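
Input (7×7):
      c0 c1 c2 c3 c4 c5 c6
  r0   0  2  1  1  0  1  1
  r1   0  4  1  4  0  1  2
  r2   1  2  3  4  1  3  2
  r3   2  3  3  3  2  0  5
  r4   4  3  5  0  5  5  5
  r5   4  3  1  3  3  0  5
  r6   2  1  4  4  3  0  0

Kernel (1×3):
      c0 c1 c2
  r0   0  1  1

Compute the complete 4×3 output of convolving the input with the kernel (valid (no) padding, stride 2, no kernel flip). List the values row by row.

Output[0,0]: The receptive field on the input at this output position is [0 2 1]. Elementwise product with the kernel and sum: 2·1 + 1·1.

3 1 2
5 5 5
8 5 10
5 7 0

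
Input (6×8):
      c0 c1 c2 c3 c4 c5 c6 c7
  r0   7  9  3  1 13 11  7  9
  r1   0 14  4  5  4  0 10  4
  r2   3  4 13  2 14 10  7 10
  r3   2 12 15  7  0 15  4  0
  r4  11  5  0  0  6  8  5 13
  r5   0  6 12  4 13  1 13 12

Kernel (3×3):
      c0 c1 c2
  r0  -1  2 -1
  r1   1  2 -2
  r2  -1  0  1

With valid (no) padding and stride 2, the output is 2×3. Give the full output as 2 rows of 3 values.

Output[0,0]: The receptive field on the input at this output position is [7 9 3 / 0 14 4 / 3 4 13]. Elementwise product with the kernel and sum: 7·-1 + 9·2 + 3·-1 + 0·1 + 14·2 + 4·-2 + 3·-1 + 13·1.
Output[0,1]: The receptive field on the input at this output position is [3 1 13 / 4 5 4 / 13 2 14]. Elementwise product with the kernel and sum: 3·-1 + 1·2 + 13·-1 + 4·1 + 5·2 + 4·-2 + 13·-1 + 14·1.

38 -7 -21
-23 12 20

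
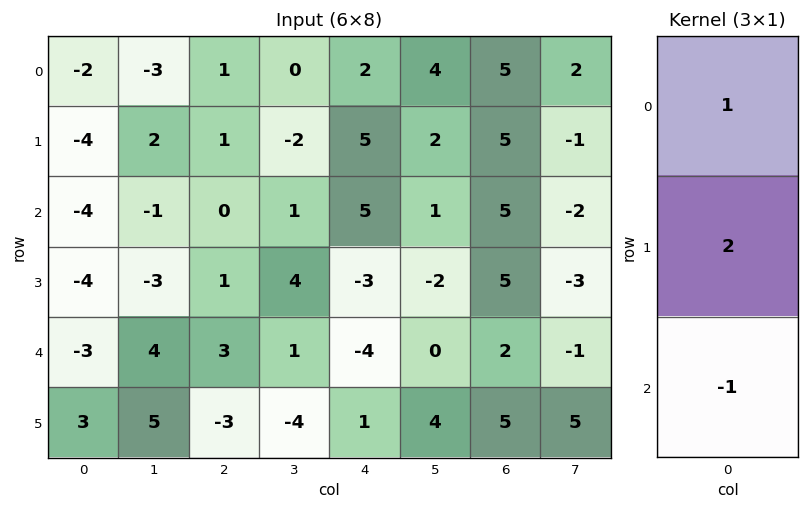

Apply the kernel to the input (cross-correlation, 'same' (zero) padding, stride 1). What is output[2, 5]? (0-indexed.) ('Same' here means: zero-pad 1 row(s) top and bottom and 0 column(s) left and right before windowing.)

The receptive field on the zero-padded input at this output position is [2 / 1 / -2]. Elementwise product with the kernel and sum: 2·1 + 1·2 + -2·-1.

6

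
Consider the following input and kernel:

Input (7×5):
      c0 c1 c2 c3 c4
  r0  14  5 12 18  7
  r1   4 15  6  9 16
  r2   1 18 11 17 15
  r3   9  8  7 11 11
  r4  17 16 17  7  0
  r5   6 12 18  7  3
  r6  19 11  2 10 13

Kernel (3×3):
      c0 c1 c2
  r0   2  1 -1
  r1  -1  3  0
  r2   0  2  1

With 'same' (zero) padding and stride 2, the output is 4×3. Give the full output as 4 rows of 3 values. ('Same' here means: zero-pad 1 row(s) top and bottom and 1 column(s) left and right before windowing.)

Output[0,0]: The receptive field on the zero-padded input at this output position is [0 0 0 / 0 14 5 / 0 4 15]. Elementwise product with the kernel and sum: 0·2 + 0·1 + 0·-1 + 0·-1 + 14·3 + 4·2 + 15·1.

65 52 35
18 67 84
76 90 32
51 30 46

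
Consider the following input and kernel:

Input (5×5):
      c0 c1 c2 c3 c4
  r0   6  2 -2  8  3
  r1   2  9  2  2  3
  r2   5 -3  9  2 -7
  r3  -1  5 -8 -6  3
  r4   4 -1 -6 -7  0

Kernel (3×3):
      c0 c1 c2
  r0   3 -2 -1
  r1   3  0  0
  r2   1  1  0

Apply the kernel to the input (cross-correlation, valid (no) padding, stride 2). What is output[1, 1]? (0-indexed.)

The receptive field on the input at this output position is [9 2 -7 / -8 -6 3 / -6 -7 0]. Elementwise product with the kernel and sum: 9·3 + 2·-2 + -7·-1 + -8·3 + -6·1 + -7·1.

-7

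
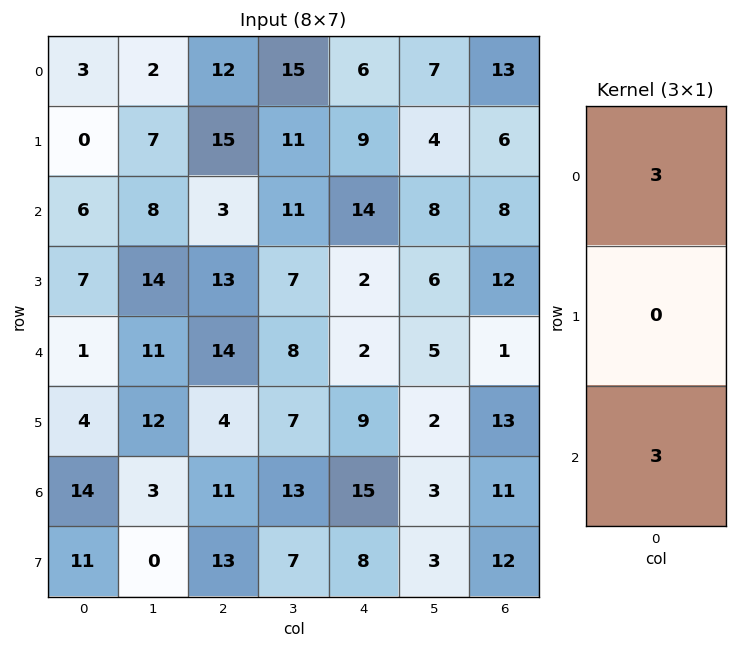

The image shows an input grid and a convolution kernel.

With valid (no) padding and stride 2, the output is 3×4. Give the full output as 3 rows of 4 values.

Output[0,0]: The receptive field on the input at this output position is [3 / 0 / 6]. Elementwise product with the kernel and sum: 3·3 + 6·3.
Output[0,1]: The receptive field on the input at this output position is [12 / 15 / 3]. Elementwise product with the kernel and sum: 12·3 + 3·3.

27 45 60 63
21 51 48 27
45 75 51 36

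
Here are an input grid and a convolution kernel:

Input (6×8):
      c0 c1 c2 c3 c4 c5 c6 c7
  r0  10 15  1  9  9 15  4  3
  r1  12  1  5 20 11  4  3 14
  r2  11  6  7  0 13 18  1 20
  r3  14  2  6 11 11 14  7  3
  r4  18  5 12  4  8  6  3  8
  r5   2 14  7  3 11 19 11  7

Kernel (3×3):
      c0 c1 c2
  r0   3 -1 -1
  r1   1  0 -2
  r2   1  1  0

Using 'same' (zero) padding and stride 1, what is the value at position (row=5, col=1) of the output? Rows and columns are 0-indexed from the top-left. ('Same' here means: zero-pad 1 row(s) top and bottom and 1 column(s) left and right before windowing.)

25

The receptive field on the zero-padded input at this output position is [18 5 12 / 2 14 7 / 0 0 0]. Elementwise product with the kernel and sum: 18·3 + 5·-1 + 12·-1 + 2·1 + 7·-2 + 0·1 + 0·1.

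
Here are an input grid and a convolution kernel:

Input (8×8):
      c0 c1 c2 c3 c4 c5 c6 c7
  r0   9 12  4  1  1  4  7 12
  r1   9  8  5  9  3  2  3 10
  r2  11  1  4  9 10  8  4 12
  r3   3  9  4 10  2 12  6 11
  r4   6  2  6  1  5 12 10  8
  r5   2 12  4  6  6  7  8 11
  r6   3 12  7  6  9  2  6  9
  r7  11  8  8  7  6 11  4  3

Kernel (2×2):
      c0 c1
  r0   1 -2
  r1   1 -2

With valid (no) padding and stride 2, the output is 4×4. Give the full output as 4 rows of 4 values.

-22 -11 -8 -34
-6 -30 -28 -36
-20 -4 -27 -20
-26 -11 -11 -14

Output[0,0]: The receptive field on the input at this output position is [9 12 / 9 8]. Elementwise product with the kernel and sum: 9·1 + 12·-2 + 9·1 + 8·-2.
Output[0,1]: The receptive field on the input at this output position is [4 1 / 5 9]. Elementwise product with the kernel and sum: 4·1 + 1·-2 + 5·1 + 9·-2.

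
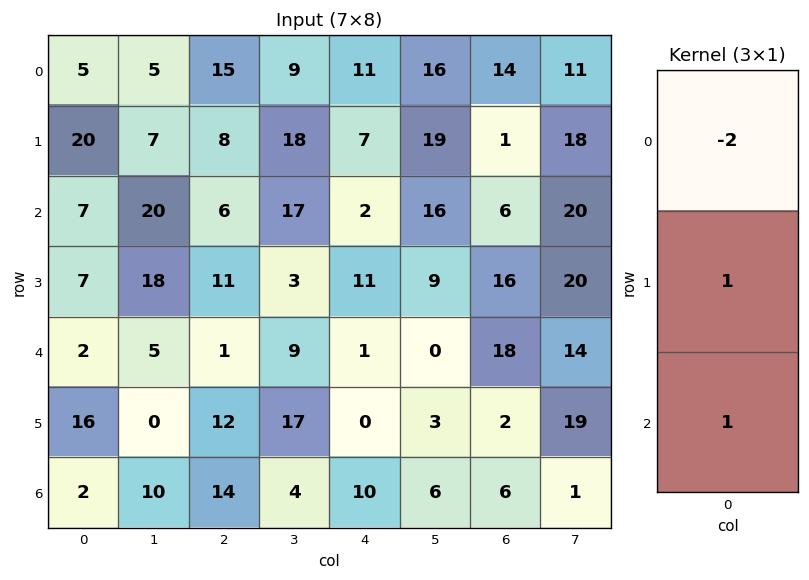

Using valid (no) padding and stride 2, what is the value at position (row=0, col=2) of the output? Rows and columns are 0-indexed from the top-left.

The receptive field on the input at this output position is [11 / 7 / 2]. Elementwise product with the kernel and sum: 11·-2 + 7·1 + 2·1.

-13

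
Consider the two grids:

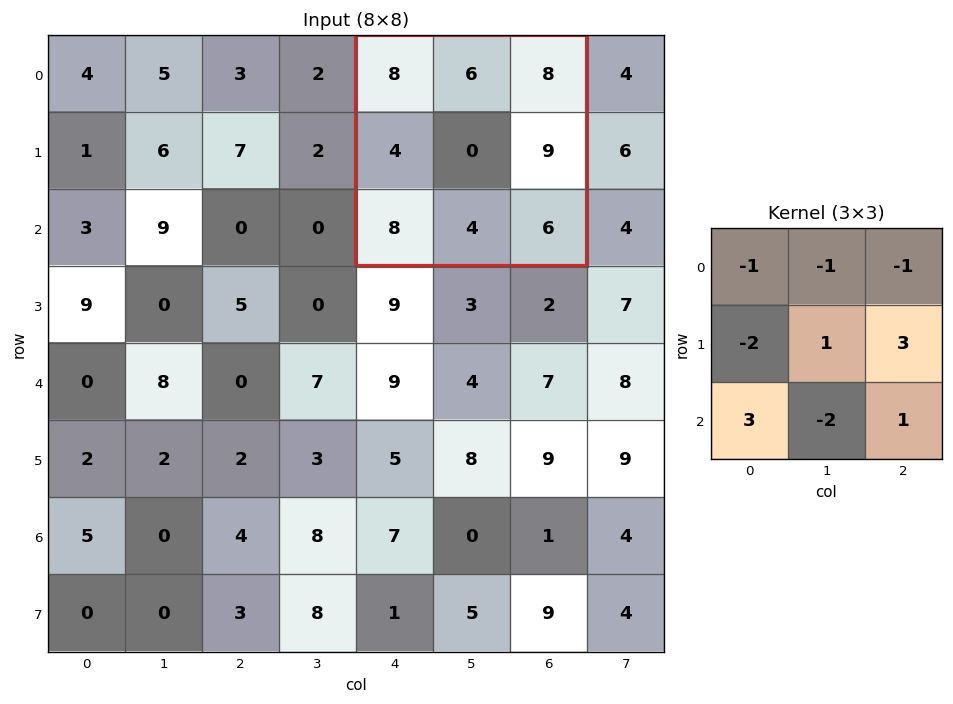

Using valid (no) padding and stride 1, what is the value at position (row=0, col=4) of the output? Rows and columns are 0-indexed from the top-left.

19

The receptive field on the input at this output position is [8 6 8 / 4 0 9 / 8 4 6]. Elementwise product with the kernel and sum: 8·-1 + 6·-1 + 8·-1 + 4·-2 + 0·1 + 9·3 + 8·3 + 4·-2 + 6·1.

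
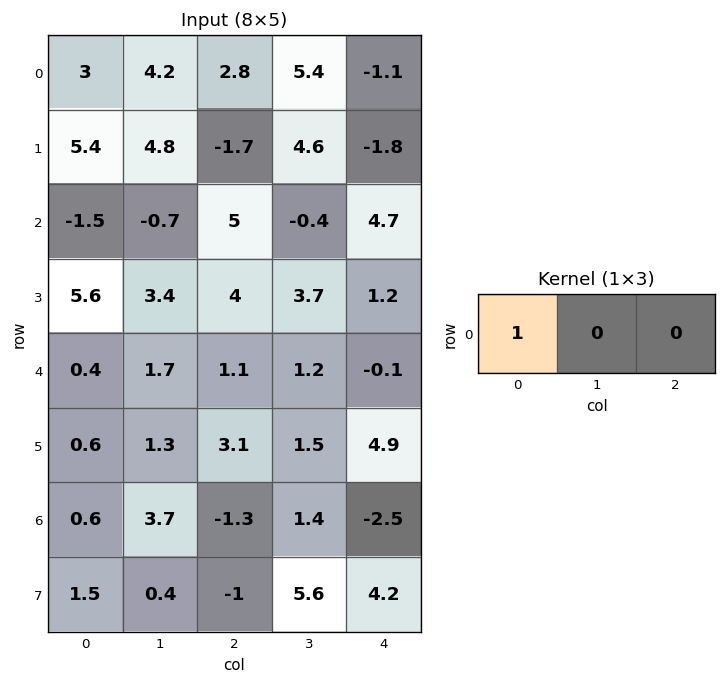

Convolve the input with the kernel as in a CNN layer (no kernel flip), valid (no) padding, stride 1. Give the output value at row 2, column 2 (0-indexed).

5

The receptive field on the input at this output position is [5 -0.4 4.7]. Elementwise product with the kernel and sum: 5·1.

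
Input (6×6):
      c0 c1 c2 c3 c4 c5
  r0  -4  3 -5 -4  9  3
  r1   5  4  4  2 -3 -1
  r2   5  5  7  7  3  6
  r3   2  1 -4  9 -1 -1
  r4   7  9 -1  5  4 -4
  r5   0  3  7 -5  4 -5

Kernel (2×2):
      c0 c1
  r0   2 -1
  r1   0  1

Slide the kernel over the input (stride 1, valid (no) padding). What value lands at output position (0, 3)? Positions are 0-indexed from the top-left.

The receptive field on the input at this output position is [-4 9 / 2 -3]. Elementwise product with the kernel and sum: -4·2 + 9·-1 + -3·1.

-20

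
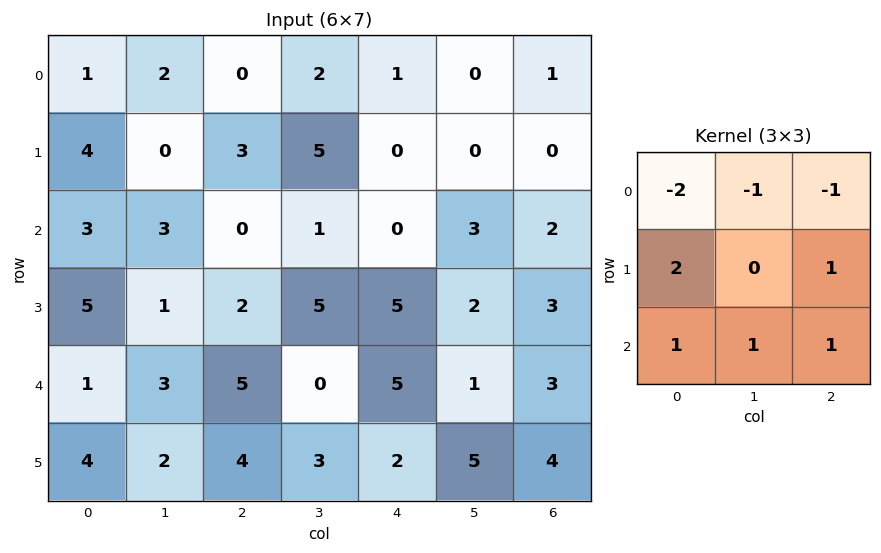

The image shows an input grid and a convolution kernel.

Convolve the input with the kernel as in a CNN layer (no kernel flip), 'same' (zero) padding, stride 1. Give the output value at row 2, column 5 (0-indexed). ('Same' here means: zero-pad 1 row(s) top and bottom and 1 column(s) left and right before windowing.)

12

The receptive field on the zero-padded input at this output position is [0 0 0 / 0 3 2 / 5 2 3]. Elementwise product with the kernel and sum: 0·-2 + 0·-1 + 0·-1 + 0·2 + 2·1 + 5·1 + 2·1 + 3·1.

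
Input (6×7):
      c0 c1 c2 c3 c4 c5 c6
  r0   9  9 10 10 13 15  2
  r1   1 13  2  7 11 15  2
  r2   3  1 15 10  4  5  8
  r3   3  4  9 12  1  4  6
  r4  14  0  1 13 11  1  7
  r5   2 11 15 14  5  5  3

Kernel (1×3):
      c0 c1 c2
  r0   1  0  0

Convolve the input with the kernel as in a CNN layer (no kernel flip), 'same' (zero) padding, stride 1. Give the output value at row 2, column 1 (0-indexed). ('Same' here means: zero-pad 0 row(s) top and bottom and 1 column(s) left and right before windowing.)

The receptive field on the zero-padded input at this output position is [3 1 15]. Elementwise product with the kernel and sum: 3·1.

3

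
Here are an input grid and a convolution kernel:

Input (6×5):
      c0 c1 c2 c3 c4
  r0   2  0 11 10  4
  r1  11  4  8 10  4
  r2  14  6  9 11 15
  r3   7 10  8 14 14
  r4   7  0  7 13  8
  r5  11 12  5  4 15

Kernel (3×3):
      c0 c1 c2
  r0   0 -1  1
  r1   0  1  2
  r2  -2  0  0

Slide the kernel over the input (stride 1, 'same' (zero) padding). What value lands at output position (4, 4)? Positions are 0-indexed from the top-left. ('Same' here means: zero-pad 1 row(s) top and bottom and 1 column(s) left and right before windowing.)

The receptive field on the zero-padded input at this output position is [14 14 0 / 13 8 0 / 4 15 0]. Elementwise product with the kernel and sum: 14·-1 + 0·1 + 8·1 + 0·2 + 4·-2.

-14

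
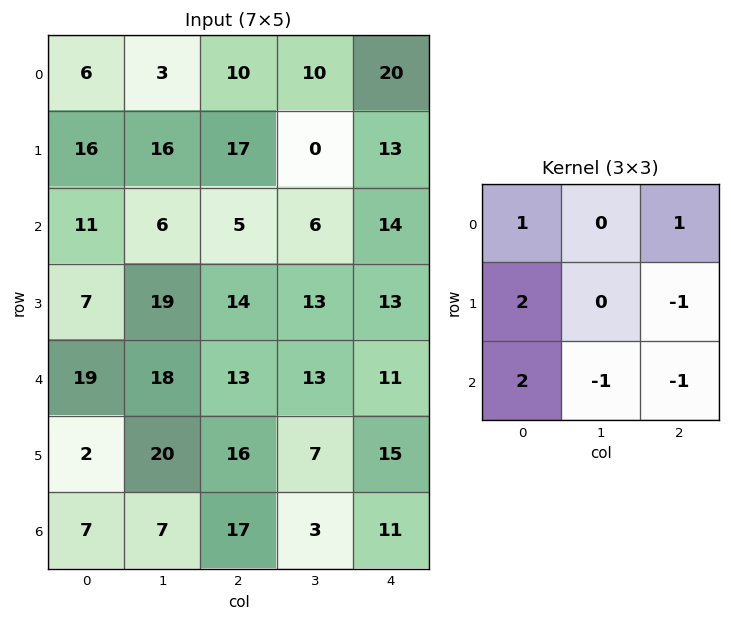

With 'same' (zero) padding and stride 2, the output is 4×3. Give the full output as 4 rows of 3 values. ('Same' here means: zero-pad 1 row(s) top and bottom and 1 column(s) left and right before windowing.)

Output[0,0]: The receptive field on the zero-padded input at this output position is [0 0 0 / 0 6 3 / 0 16 16]. Elementwise product with the kernel and sum: 0·1 + 0·1 + 0·2 + 3·-1 + 0·2 + 16·-1 + 16·-1.
Output[0,1]: The receptive field on the zero-padded input at this output position is [0 0 0 / 3 10 10 / 16 17 0]. Elementwise product with the kernel and sum: 0·1 + 0·1 + 3·2 + 10·-1 + 16·2 + 17·-1 + 0·-1.

-35 11 7
-16 33 25
-21 72 38
13 38 13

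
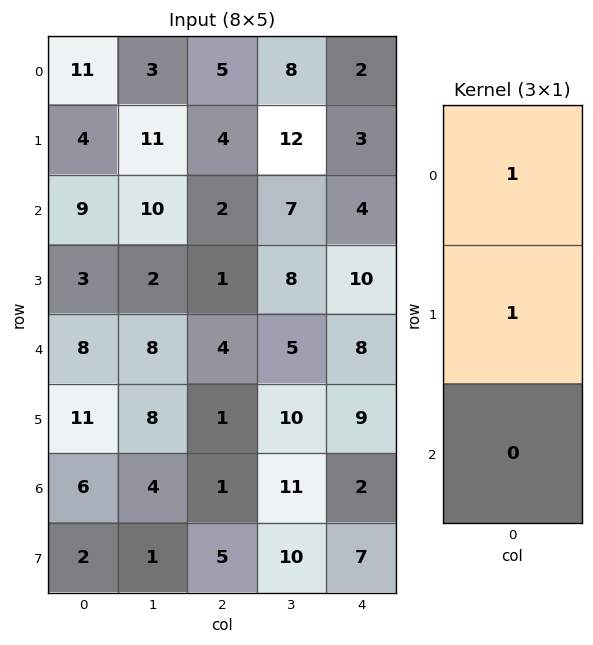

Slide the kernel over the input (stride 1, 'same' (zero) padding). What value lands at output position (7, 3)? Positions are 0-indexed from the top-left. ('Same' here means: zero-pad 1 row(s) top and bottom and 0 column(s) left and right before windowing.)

21

The receptive field on the zero-padded input at this output position is [11 / 10 / 0]. Elementwise product with the kernel and sum: 11·1 + 10·1.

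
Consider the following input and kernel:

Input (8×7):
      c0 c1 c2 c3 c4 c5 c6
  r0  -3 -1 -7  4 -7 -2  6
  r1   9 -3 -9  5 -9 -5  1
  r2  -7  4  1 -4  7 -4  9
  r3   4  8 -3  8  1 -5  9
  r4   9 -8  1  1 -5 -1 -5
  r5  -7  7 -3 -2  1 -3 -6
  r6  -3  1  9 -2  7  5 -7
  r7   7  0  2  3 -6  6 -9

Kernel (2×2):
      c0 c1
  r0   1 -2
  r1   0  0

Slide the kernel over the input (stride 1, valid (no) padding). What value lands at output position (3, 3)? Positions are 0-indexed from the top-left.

The receptive field on the input at this output position is [8 1 / 1 -5]. Elementwise product with the kernel and sum: 8·1 + 1·-2.

6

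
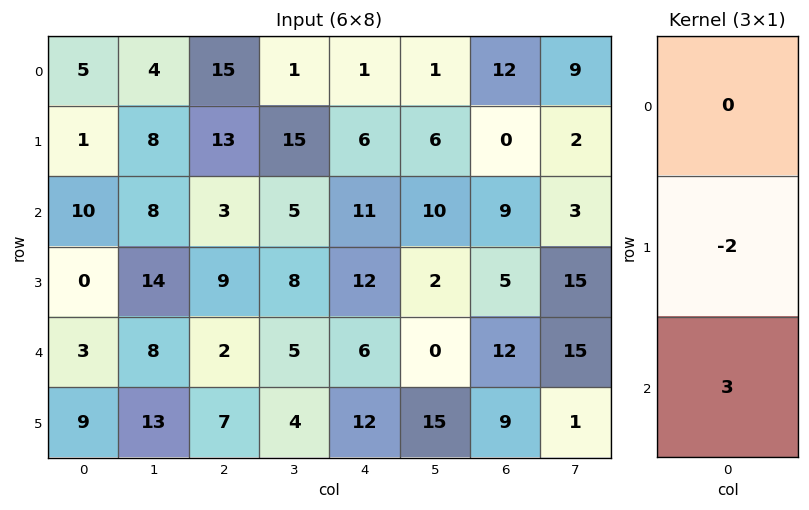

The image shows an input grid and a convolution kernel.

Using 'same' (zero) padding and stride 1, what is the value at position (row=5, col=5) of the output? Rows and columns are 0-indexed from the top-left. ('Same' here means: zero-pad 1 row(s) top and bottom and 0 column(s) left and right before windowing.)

The receptive field on the zero-padded input at this output position is [0 / 15 / 0]. Elementwise product with the kernel and sum: 15·-2 + 0·3.

-30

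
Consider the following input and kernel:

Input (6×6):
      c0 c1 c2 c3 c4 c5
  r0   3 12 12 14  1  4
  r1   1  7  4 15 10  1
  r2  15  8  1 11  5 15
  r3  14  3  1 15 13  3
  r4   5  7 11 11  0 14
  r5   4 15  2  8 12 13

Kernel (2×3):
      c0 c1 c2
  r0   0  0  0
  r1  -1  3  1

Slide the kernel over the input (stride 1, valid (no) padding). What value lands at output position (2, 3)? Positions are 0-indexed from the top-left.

The receptive field on the input at this output position is [11 5 15 / 15 13 3]. Elementwise product with the kernel and sum: 15·-1 + 13·3 + 3·1.

27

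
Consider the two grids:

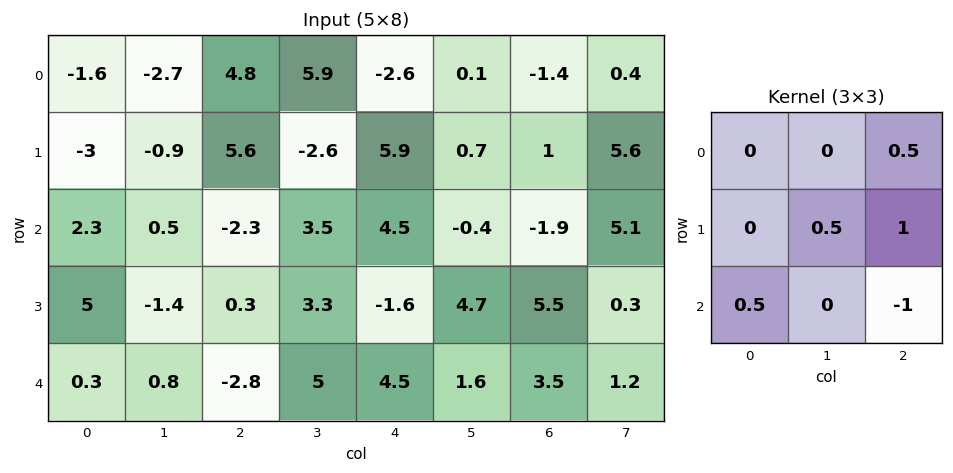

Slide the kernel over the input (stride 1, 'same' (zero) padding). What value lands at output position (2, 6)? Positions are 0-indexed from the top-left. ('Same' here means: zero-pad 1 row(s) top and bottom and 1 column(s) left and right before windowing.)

The receptive field on the zero-padded input at this output position is [0.7 1 5.6 / -0.4 -1.9 5.1 / 4.7 5.5 0.3]. Elementwise product with the kernel and sum: 5.6·0.5 + -1.9·0.5 + 5.1·1 + 4.7·0.5 + 0.3·-1.

9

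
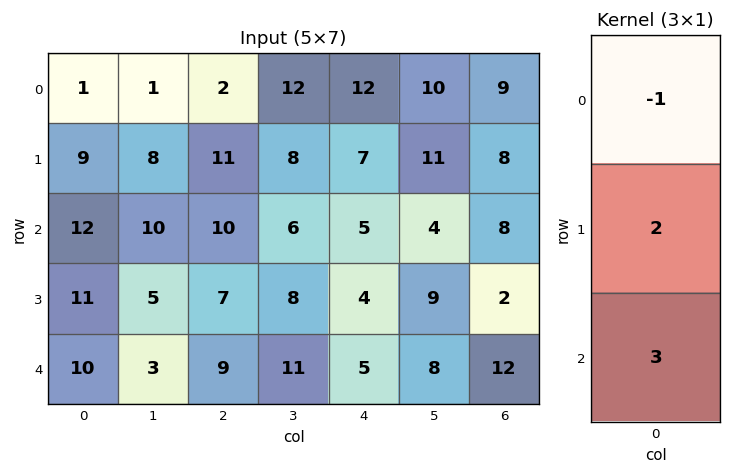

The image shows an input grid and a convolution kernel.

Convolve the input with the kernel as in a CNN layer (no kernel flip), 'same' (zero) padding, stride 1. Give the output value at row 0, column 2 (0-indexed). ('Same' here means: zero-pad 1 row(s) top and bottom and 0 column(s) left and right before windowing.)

37

The receptive field on the zero-padded input at this output position is [0 / 2 / 11]. Elementwise product with the kernel and sum: 0·-1 + 2·2 + 11·3.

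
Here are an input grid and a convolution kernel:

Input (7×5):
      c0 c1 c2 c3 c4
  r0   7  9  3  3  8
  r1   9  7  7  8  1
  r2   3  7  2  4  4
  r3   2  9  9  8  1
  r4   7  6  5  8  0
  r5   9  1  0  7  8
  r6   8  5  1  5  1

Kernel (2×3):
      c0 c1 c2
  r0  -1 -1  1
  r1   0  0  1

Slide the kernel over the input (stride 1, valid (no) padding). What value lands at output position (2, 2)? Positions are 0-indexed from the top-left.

-1

The receptive field on the input at this output position is [2 4 4 / 9 8 1]. Elementwise product with the kernel and sum: 2·-1 + 4·-1 + 4·1 + 1·1.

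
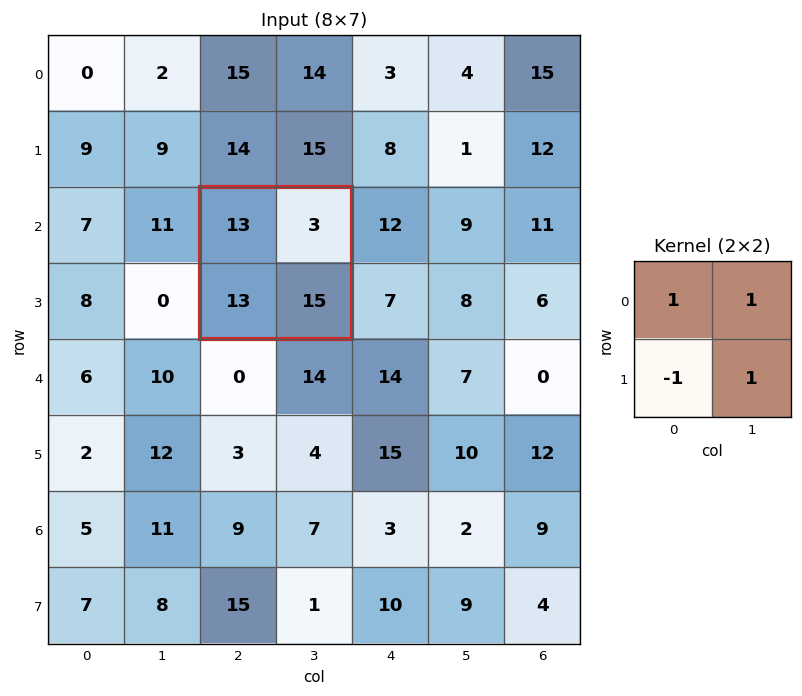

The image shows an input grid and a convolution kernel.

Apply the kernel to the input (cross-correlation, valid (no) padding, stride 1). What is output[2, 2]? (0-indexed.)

18

The receptive field on the input at this output position is [13 3 / 13 15]. Elementwise product with the kernel and sum: 13·1 + 3·1 + 13·-1 + 15·1.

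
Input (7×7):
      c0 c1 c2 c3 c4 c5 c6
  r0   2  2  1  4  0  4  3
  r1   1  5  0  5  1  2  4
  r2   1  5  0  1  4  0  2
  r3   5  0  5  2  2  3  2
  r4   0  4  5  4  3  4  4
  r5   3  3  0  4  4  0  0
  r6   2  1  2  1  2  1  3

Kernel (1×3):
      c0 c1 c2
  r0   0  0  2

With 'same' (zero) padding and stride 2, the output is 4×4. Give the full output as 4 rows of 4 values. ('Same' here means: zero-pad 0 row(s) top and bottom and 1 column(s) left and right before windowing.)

Output[0,0]: The receptive field on the zero-padded input at this output position is [0 2 2]. Elementwise product with the kernel and sum: 2·2.

4 8 8 0
10 2 0 0
8 8 8 0
2 2 2 0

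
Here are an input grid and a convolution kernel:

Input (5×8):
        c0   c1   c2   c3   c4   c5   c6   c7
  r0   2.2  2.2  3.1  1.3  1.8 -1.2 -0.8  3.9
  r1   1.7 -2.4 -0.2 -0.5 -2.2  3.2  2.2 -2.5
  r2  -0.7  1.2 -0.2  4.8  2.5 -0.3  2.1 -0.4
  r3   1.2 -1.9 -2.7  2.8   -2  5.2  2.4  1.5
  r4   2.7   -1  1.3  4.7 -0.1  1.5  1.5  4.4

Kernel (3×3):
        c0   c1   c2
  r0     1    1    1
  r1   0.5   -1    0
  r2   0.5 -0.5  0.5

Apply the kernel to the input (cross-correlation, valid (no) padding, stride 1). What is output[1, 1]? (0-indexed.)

The receptive field on the input at this output position is [-2.4 -0.2 -0.5 / 1.2 -0.2 4.8 / -1.9 -2.7 2.8]. Elementwise product with the kernel and sum: -2.4·1 + -0.2·1 + -0.5·1 + 1.2·0.5 + -0.2·-1 + -1.9·0.5 + -2.7·-0.5 + 2.8·0.5.

-0.5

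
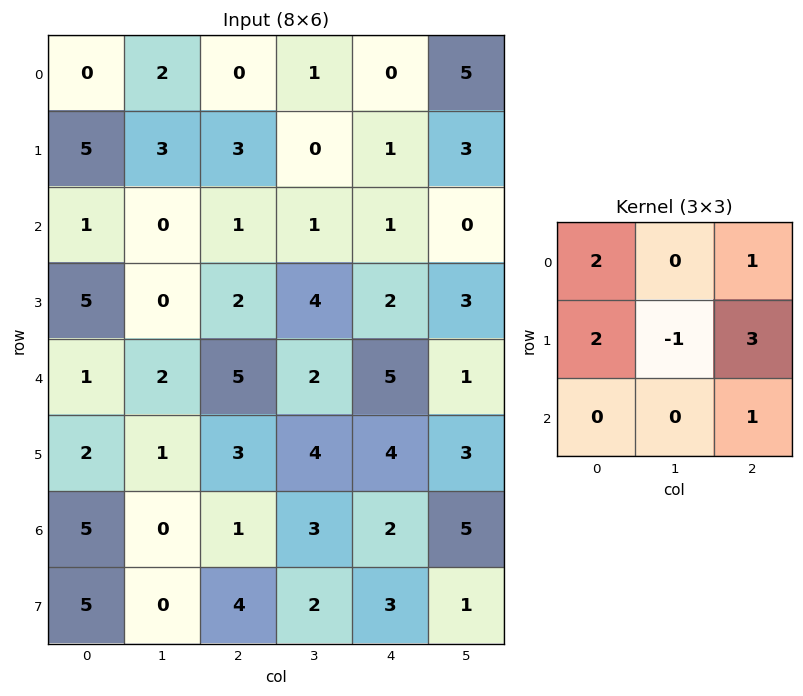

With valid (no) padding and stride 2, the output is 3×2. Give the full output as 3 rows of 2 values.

17 10
24 14
20 31

Output[0,0]: The receptive field on the input at this output position is [0 2 0 / 5 3 3 / 1 0 1]. Elementwise product with the kernel and sum: 0·2 + 0·1 + 5·2 + 3·-1 + 3·3 + 1·1.
Output[0,1]: The receptive field on the input at this output position is [0 1 0 / 3 0 1 / 1 1 1]. Elementwise product with the kernel and sum: 0·2 + 0·1 + 3·2 + 0·-1 + 1·3 + 1·1.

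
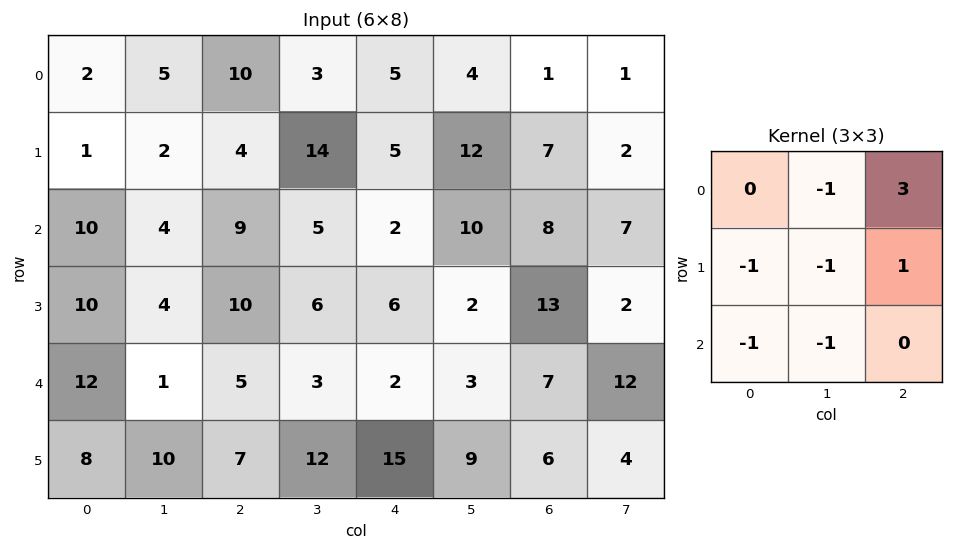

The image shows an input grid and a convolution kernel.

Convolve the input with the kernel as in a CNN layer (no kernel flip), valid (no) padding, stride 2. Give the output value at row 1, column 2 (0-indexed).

14

The receptive field on the input at this output position is [2 10 8 / 6 2 13 / 2 3 7]. Elementwise product with the kernel and sum: 10·-1 + 8·3 + 6·-1 + 2·-1 + 13·1 + 2·-1 + 3·-1.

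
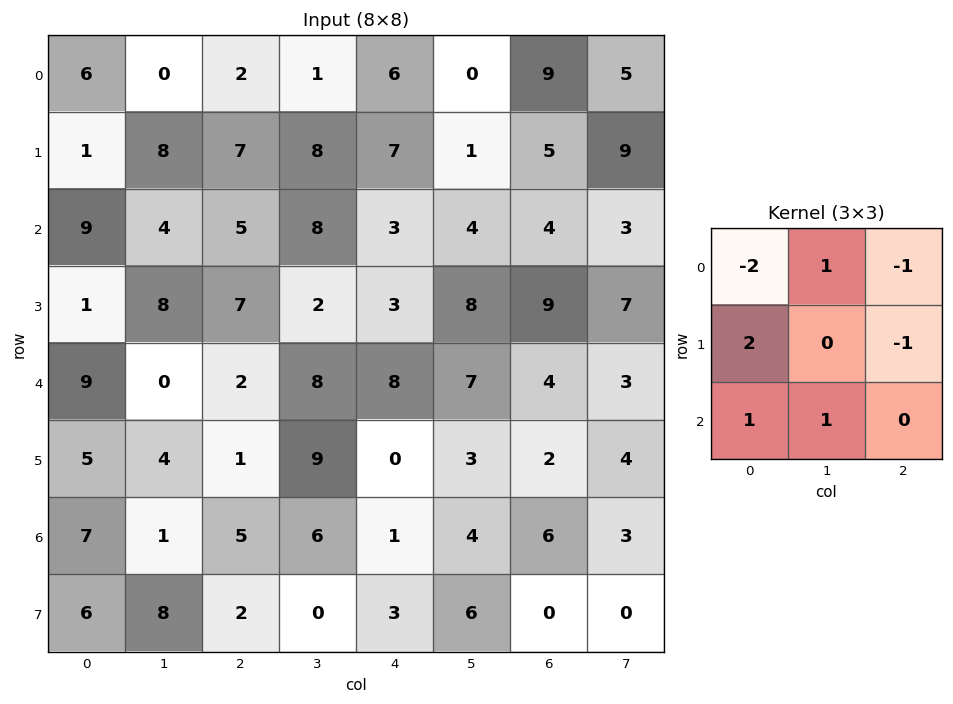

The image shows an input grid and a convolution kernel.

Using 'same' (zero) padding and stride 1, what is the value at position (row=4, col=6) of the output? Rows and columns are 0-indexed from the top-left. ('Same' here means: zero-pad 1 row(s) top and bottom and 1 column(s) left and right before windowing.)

The receptive field on the zero-padded input at this output position is [8 9 7 / 7 4 3 / 3 2 4]. Elementwise product with the kernel and sum: 8·-2 + 9·1 + 7·-1 + 7·2 + 3·-1 + 3·1 + 2·1.

2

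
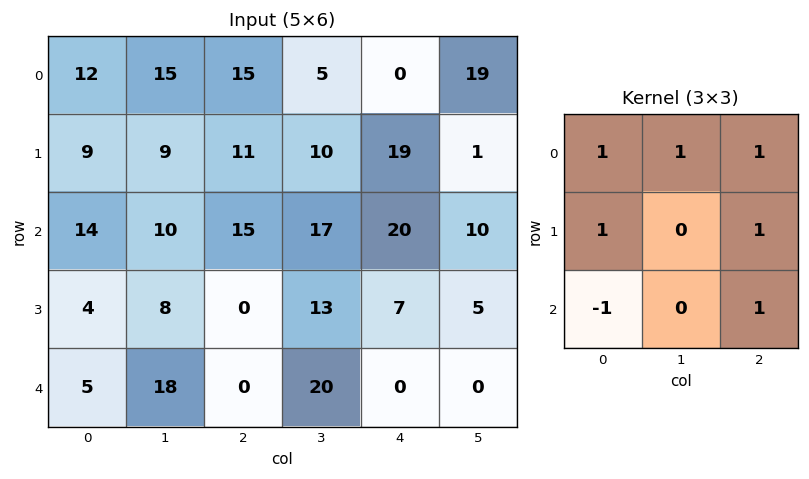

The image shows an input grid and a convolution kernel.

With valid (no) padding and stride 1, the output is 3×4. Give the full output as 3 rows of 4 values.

Output[0,0]: The receptive field on the input at this output position is [12 15 15 / 9 9 11 / 14 10 15]. Elementwise product with the kernel and sum: 12·1 + 15·1 + 15·1 + 9·1 + 11·1 + 14·-1 + 15·1.

63 61 55 28
54 62 82 49
38 65 59 45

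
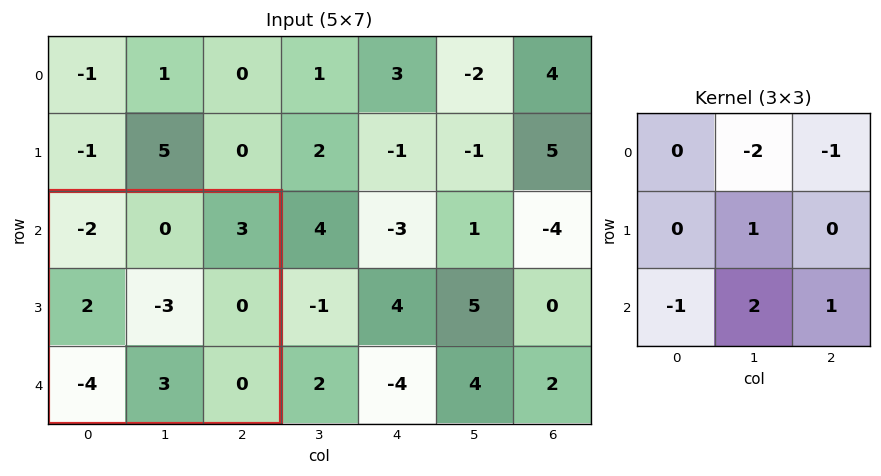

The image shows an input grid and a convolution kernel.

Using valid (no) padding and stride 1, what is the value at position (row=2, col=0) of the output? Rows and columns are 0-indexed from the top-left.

The receptive field on the input at this output position is [-2 0 3 / 2 -3 0 / -4 3 0]. Elementwise product with the kernel and sum: 0·-2 + 3·-1 + -3·1 + -4·-1 + 3·2 + 0·1.

4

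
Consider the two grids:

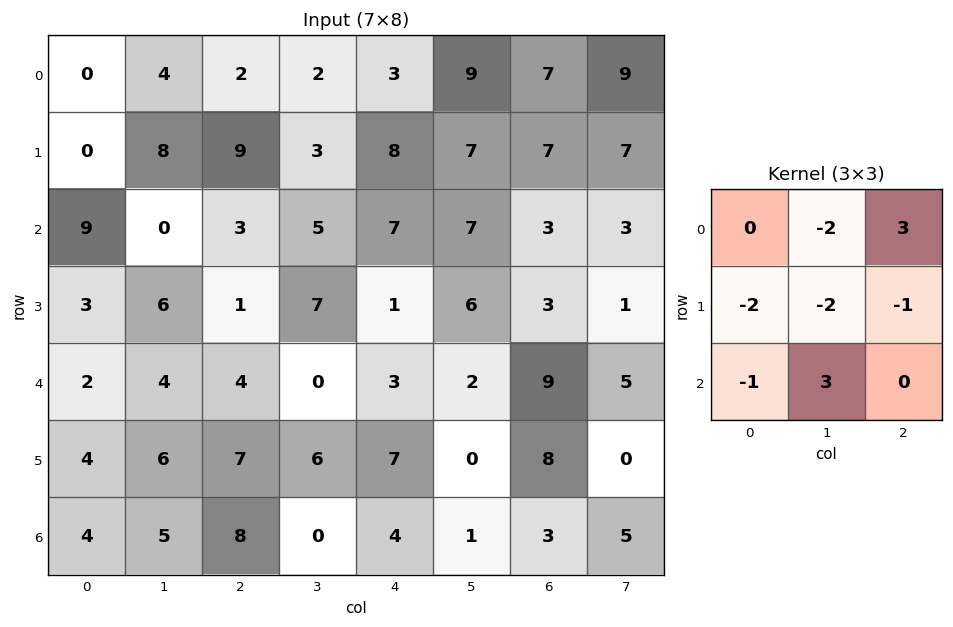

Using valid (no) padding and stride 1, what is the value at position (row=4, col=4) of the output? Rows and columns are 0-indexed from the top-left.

The receptive field on the input at this output position is [3 2 9 / 7 0 8 / 4 1 3]. Elementwise product with the kernel and sum: 2·-2 + 9·3 + 7·-2 + 0·-2 + 8·-1 + 4·-1 + 1·3.

0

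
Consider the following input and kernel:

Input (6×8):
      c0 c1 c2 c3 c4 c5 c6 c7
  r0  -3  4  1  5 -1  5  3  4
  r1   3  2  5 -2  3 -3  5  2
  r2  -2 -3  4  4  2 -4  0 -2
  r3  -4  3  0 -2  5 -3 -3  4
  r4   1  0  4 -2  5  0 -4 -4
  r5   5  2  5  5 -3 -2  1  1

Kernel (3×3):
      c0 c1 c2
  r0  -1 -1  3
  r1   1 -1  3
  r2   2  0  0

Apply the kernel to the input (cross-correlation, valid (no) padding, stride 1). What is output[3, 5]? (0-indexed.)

6

The receptive field on the input at this output position is [-3 -3 4 / 0 -4 -4 / -2 1 1]. Elementwise product with the kernel and sum: -3·-1 + -3·-1 + 4·3 + 0·1 + -4·-1 + -4·3 + -2·2.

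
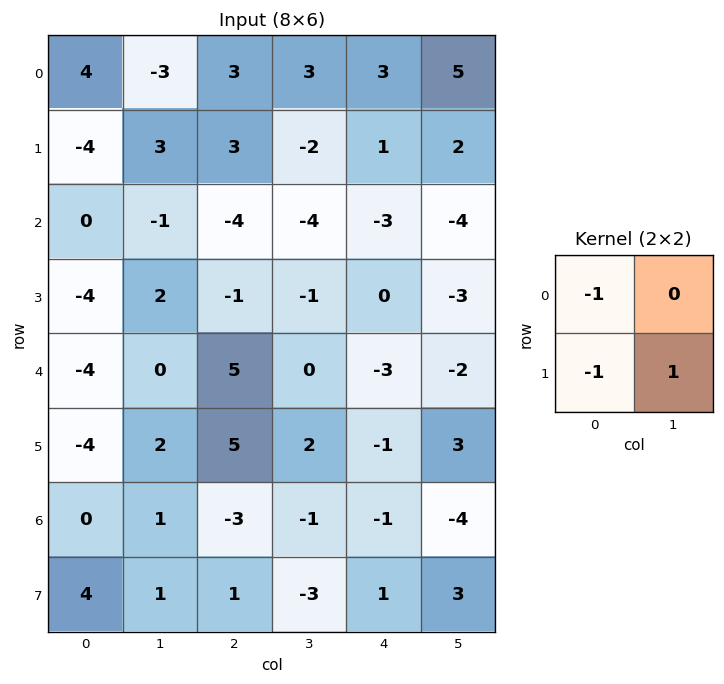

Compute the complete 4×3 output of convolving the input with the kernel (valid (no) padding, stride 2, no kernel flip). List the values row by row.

3 -8 -2
6 4 0
10 -8 7
-3 -1 3

Output[0,0]: The receptive field on the input at this output position is [4 -3 / -4 3]. Elementwise product with the kernel and sum: 4·-1 + -4·-1 + 3·1.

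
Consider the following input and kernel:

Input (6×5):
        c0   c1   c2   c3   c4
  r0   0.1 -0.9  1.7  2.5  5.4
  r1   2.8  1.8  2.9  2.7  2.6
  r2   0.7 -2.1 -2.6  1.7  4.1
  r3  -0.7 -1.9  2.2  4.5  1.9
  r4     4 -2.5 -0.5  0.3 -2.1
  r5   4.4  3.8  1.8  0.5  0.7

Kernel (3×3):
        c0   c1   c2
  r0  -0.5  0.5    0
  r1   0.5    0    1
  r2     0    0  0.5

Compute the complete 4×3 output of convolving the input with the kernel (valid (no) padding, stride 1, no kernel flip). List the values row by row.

Output[0,0]: The receptive field on the input at this output position is [0.1 -0.9 1.7 / 2.8 1.8 2.9 / 0.7 -2.1 -2.6]. Elementwise product with the kernel and sum: 0.1·-0.5 + -0.9·0.5 + 2.8·0.5 + 2.9·1 + -2.6·0.5.

2.5 5.75 6.5
-1.65 3.45 3.65
0.2 3.45 4.1
1.8 1.35 -0.85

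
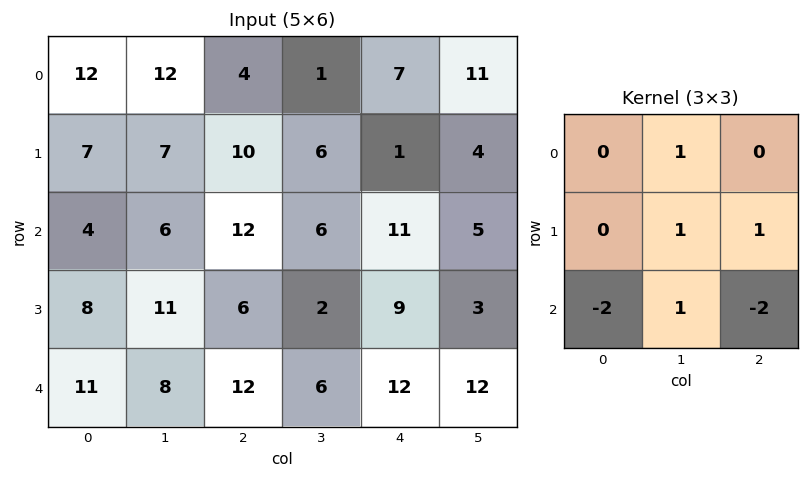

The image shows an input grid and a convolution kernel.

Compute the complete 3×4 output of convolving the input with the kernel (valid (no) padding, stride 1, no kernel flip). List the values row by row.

Output[0,0]: The receptive field on the input at this output position is [12 12 4 / 7 7 10 / 4 6 12]. Elementwise product with the kernel and sum: 12·1 + 7·1 + 10·1 + 4·-2 + 6·1 + 12·-2.

3 8 -32 1
8 8 -5 16
-15 4 -25 -1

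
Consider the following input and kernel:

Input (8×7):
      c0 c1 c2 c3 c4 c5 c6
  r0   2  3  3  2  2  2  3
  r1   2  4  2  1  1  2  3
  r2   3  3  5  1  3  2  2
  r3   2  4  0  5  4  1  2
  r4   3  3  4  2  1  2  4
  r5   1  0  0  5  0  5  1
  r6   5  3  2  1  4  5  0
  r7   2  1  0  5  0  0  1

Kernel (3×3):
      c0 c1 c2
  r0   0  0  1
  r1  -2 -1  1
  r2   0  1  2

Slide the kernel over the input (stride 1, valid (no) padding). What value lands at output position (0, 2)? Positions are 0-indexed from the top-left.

The receptive field on the input at this output position is [3 2 2 / 2 1 1 / 5 1 3]. Elementwise product with the kernel and sum: 2·1 + 2·-2 + 1·-1 + 1·1 + 1·1 + 3·2.

5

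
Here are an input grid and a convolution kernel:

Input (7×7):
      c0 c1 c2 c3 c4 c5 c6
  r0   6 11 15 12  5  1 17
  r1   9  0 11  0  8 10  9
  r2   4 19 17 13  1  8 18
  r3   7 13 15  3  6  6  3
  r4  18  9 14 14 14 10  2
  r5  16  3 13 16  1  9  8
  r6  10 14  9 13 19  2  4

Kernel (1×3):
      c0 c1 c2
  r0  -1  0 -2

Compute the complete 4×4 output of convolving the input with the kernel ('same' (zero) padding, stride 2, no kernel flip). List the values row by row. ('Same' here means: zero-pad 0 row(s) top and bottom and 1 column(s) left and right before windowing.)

-22 -35 -14 -1
-38 -45 -29 -8
-18 -37 -34 -10
-28 -40 -17 -2

Output[0,0]: The receptive field on the zero-padded input at this output position is [0 6 11]. Elementwise product with the kernel and sum: 0·-1 + 11·-2.
Output[0,1]: The receptive field on the zero-padded input at this output position is [11 15 12]. Elementwise product with the kernel and sum: 11·-1 + 12·-2.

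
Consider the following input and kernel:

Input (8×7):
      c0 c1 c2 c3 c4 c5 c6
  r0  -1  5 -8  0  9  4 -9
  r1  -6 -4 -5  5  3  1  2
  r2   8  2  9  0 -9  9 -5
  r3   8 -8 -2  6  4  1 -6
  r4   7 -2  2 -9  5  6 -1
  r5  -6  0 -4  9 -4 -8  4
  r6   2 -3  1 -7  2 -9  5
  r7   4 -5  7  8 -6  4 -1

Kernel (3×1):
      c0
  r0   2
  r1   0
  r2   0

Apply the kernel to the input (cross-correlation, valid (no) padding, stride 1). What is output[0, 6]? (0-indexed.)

The receptive field on the input at this output position is [-9 / 2 / -5]. Elementwise product with the kernel and sum: -9·2.

-18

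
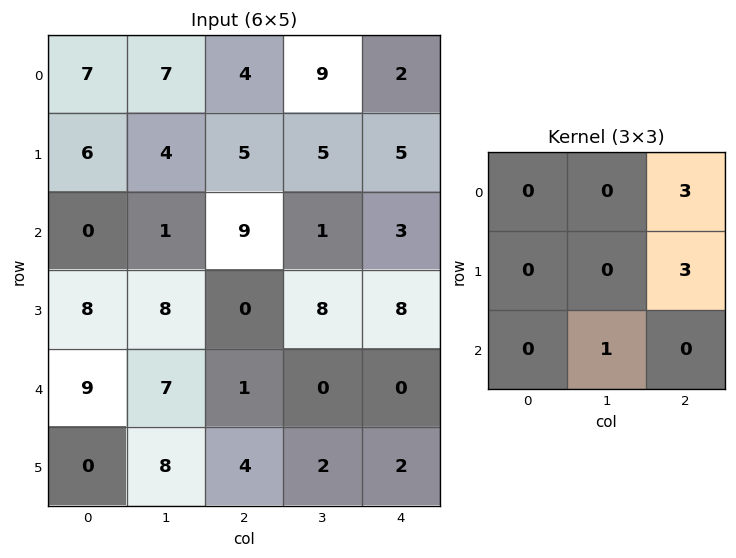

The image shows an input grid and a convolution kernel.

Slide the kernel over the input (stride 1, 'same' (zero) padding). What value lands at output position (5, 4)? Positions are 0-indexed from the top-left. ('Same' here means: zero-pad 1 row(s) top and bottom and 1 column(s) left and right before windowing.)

The receptive field on the zero-padded input at this output position is [0 0 0 / 2 2 0 / 0 0 0]. Elementwise product with the kernel and sum: 0·3 + 0·3 + 0·1.

0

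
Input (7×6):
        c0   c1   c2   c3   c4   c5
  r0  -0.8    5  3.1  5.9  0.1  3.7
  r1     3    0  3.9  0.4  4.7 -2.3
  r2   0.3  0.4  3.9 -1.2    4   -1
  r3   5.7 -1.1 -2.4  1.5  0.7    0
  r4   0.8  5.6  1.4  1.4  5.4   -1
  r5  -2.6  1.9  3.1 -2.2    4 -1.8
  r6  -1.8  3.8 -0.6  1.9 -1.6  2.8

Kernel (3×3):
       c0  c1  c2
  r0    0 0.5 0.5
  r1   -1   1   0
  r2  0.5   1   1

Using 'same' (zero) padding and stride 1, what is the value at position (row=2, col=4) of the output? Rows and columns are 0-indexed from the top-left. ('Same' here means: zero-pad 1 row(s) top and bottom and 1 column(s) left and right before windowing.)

7.85

The receptive field on the zero-padded input at this output position is [0.4 4.7 -2.3 / -1.2 4 -1 / 1.5 0.7 0]. Elementwise product with the kernel and sum: 4.7·0.5 + -2.3·0.5 + -1.2·-1 + 4·1 + 1.5·0.5 + 0.7·1 + 0·1.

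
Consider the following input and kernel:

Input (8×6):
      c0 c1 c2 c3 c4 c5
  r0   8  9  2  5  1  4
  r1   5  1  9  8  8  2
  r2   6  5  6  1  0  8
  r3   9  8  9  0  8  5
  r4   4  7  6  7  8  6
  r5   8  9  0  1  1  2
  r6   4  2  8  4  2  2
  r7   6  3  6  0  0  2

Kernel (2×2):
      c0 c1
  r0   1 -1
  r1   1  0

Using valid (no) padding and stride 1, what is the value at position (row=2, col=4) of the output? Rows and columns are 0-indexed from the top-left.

The receptive field on the input at this output position is [0 8 / 8 5]. Elementwise product with the kernel and sum: 0·1 + 8·-1 + 8·1.

0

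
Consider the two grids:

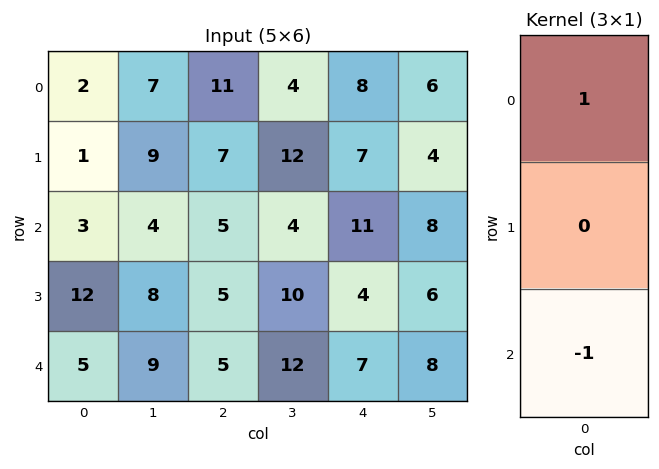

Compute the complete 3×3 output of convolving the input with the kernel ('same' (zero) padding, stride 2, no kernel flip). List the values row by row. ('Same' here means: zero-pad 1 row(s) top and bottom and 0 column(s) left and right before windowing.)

-1 -7 -7
-11 2 3
12 5 4

Output[0,0]: The receptive field on the zero-padded input at this output position is [0 / 2 / 1]. Elementwise product with the kernel and sum: 0·1 + 1·-1.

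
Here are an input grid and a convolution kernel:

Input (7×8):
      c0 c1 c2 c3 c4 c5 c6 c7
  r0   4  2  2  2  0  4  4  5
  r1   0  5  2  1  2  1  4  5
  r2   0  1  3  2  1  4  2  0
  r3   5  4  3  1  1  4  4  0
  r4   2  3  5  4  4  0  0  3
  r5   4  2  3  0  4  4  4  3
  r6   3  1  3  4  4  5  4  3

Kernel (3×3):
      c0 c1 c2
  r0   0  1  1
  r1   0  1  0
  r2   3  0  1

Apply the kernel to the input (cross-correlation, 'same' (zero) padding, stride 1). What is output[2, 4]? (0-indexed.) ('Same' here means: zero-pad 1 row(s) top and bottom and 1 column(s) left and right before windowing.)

11

The receptive field on the zero-padded input at this output position is [1 2 1 / 2 1 4 / 1 1 4]. Elementwise product with the kernel and sum: 2·1 + 1·1 + 1·1 + 1·3 + 4·1.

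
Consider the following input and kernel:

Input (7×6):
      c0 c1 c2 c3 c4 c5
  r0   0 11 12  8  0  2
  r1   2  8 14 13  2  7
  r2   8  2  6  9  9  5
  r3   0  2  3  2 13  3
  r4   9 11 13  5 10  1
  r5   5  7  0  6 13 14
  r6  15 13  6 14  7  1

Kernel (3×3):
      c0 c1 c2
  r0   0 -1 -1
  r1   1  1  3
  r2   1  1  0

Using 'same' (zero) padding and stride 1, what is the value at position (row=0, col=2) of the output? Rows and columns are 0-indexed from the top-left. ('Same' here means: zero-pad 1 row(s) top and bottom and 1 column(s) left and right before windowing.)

The receptive field on the zero-padded input at this output position is [0 0 0 / 11 12 8 / 8 14 13]. Elementwise product with the kernel and sum: 0·-1 + 0·-1 + 11·1 + 12·1 + 8·3 + 8·1 + 14·1.

69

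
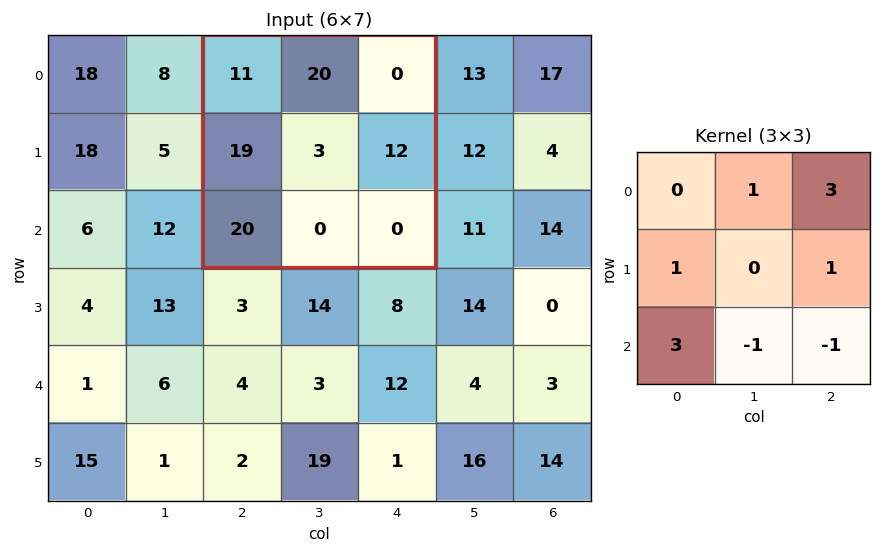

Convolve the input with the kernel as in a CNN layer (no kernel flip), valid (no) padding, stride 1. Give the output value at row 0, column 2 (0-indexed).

The receptive field on the input at this output position is [11 20 0 / 19 3 12 / 20 0 0]. Elementwise product with the kernel and sum: 20·1 + 0·3 + 19·1 + 12·1 + 20·3 + 0·-1 + 0·-1.

111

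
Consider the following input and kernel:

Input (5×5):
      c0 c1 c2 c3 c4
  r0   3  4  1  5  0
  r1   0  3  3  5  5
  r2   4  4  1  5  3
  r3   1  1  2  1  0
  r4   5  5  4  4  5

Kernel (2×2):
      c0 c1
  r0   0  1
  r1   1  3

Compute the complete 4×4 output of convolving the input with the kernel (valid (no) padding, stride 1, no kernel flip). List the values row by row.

13 13 23 20
19 10 21 19
8 8 10 4
21 19 17 19

Output[0,0]: The receptive field on the input at this output position is [3 4 / 0 3]. Elementwise product with the kernel and sum: 4·1 + 0·1 + 3·3.
Output[0,1]: The receptive field on the input at this output position is [4 1 / 3 3]. Elementwise product with the kernel and sum: 1·1 + 3·1 + 3·3.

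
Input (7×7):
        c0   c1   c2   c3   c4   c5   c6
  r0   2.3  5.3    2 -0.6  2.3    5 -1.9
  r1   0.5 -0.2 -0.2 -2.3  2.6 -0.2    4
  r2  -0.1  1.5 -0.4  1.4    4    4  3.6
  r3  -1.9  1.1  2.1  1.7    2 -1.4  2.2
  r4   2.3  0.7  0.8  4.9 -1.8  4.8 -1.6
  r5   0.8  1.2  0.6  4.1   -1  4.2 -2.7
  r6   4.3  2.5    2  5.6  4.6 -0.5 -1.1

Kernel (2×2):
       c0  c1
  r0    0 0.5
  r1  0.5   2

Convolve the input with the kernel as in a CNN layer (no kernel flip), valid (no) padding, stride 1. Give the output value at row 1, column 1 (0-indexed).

-0.15

The receptive field on the input at this output position is [-0.2 -0.2 / 1.5 -0.4]. Elementwise product with the kernel and sum: -0.2·0.5 + 1.5·0.5 + -0.4·2.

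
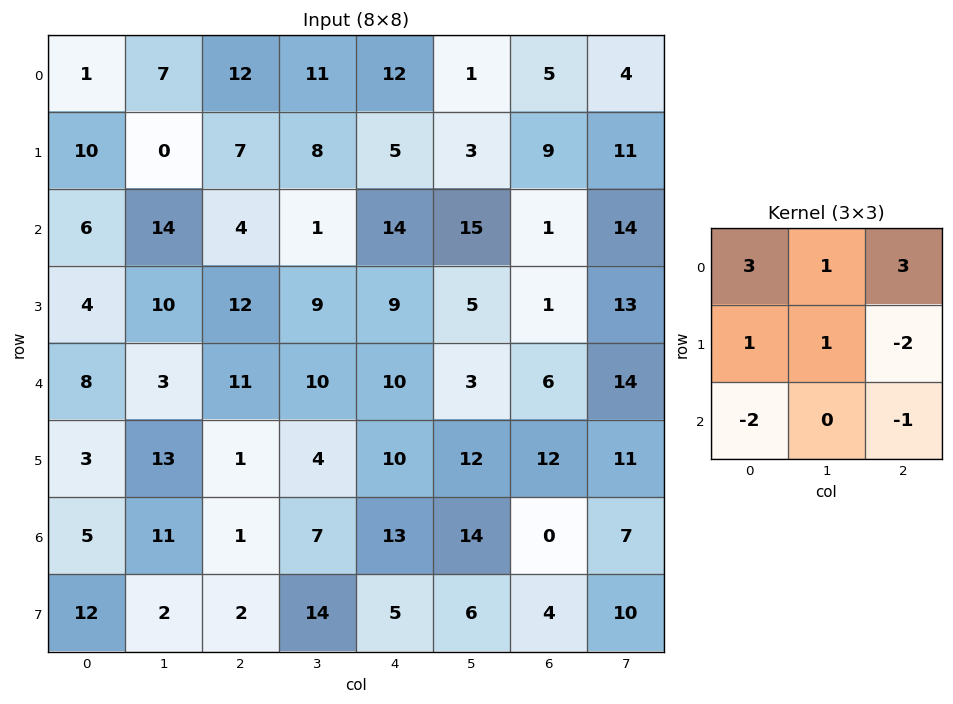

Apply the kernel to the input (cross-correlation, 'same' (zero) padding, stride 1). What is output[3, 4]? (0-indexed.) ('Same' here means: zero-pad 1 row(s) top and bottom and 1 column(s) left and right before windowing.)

The receptive field on the zero-padded input at this output position is [1 14 15 / 9 9 5 / 10 10 3]. Elementwise product with the kernel and sum: 1·3 + 14·1 + 15·3 + 9·1 + 9·1 + 5·-2 + 10·-2 + 3·-1.

47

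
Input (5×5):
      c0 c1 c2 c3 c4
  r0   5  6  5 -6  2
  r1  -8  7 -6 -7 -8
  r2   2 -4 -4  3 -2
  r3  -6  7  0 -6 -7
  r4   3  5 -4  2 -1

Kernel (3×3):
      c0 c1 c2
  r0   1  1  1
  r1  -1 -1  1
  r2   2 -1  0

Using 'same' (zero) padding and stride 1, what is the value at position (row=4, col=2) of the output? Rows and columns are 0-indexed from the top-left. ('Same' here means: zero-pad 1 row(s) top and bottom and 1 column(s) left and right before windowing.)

2

The receptive field on the zero-padded input at this output position is [7 0 -6 / 5 -4 2 / 0 0 0]. Elementwise product with the kernel and sum: 7·1 + 0·1 + -6·1 + 5·-1 + -4·-1 + 2·1 + 0·2 + 0·-1.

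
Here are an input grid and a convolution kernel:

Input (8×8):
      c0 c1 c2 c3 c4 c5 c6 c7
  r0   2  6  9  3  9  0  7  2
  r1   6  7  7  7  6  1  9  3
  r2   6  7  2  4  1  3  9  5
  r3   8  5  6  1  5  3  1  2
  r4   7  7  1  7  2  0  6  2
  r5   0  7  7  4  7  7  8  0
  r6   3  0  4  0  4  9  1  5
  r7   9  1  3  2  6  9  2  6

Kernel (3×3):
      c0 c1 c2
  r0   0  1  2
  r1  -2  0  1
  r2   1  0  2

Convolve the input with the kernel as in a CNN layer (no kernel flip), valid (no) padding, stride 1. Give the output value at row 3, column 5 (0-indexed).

The receptive field on the input at this output position is [3 1 2 / 0 6 2 / 7 8 0]. Elementwise product with the kernel and sum: 1·1 + 2·2 + 0·-2 + 2·1 + 7·1 + 0·2.

14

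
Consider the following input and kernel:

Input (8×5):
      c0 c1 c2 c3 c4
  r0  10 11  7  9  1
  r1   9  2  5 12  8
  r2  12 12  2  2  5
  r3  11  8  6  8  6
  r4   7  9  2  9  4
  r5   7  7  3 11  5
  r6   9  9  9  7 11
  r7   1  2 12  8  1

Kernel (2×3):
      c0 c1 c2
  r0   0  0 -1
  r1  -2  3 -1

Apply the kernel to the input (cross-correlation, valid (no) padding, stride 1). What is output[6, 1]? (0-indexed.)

17

The receptive field on the input at this output position is [9 9 7 / 2 12 8]. Elementwise product with the kernel and sum: 7·-1 + 2·-2 + 12·3 + 8·-1.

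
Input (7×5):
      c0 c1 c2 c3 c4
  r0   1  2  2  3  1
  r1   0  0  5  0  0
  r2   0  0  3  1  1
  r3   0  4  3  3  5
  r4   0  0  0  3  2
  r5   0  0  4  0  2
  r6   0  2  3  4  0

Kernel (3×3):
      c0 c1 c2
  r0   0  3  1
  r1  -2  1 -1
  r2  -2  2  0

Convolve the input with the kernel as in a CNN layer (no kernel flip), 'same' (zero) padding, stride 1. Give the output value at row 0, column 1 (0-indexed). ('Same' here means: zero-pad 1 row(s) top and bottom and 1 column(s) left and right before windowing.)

The receptive field on the zero-padded input at this output position is [0 0 0 / 1 2 2 / 0 0 5]. Elementwise product with the kernel and sum: 0·3 + 0·1 + 1·-2 + 2·1 + 2·-1 + 0·-2 + 0·2.

-2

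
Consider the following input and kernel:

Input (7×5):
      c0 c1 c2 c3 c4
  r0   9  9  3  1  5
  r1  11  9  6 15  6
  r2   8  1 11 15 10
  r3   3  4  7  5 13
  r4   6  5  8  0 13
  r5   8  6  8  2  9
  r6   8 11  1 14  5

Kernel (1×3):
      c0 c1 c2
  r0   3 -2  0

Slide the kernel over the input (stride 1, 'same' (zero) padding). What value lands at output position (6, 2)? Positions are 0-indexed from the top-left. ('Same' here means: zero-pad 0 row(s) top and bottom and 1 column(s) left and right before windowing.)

The receptive field on the zero-padded input at this output position is [11 1 14]. Elementwise product with the kernel and sum: 11·3 + 1·-2.

31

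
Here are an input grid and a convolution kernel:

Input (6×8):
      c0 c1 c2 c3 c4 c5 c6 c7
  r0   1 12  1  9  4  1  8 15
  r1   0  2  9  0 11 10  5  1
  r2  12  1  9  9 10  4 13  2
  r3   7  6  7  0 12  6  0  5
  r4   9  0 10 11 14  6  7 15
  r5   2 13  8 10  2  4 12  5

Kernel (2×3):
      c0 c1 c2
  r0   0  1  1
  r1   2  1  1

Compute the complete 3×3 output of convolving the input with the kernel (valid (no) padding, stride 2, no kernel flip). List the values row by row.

Output[0,0]: The receptive field on the input at this output position is [1 12 1 / 0 2 9]. Elementwise product with the kernel and sum: 12·1 + 1·1 + 0·2 + 2·1 + 9·1.

24 42 46
37 45 47
35 53 33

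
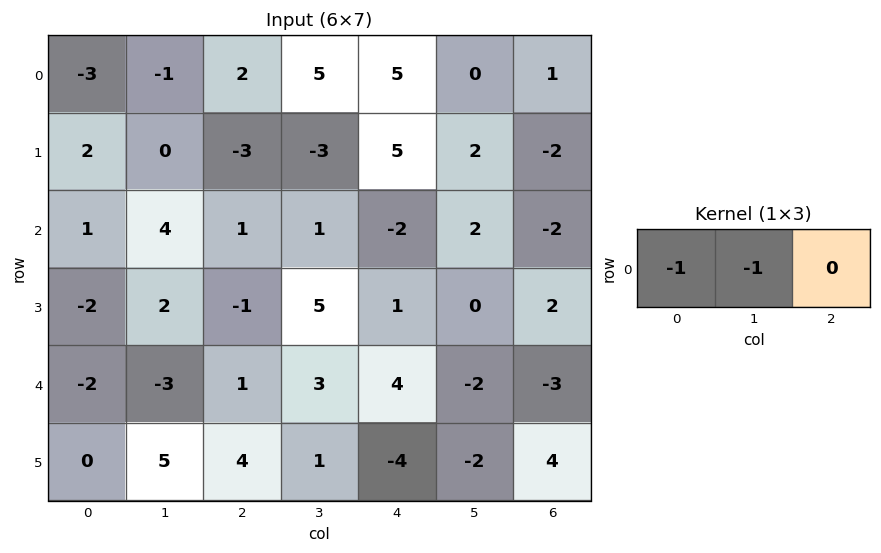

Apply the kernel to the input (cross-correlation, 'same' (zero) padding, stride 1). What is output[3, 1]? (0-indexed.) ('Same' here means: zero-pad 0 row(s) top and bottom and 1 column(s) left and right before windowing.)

0

The receptive field on the zero-padded input at this output position is [-2 2 -1]. Elementwise product with the kernel and sum: -2·-1 + 2·-1.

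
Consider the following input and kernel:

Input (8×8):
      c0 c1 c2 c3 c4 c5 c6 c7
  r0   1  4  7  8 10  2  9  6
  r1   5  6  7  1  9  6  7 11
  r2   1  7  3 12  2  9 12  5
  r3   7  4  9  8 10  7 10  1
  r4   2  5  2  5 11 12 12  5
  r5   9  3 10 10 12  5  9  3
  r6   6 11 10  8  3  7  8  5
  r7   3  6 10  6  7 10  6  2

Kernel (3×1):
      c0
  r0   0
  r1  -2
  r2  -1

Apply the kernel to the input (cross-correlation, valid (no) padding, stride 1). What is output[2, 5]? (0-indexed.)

The receptive field on the input at this output position is [9 / 7 / 12]. Elementwise product with the kernel and sum: 7·-2 + 12·-1.

-26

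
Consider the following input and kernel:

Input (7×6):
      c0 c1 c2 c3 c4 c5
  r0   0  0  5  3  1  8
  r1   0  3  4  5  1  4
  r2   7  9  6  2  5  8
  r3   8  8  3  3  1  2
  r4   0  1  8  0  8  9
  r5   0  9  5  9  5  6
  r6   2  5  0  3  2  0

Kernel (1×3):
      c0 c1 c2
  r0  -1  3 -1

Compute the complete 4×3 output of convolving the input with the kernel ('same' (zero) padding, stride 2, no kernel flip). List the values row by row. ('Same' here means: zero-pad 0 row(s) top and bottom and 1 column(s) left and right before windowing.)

Output[0,0]: The receptive field on the zero-padded input at this output position is [0 0 0]. Elementwise product with the kernel and sum: 0·-1 + 0·3 + 0·-1.
Output[0,1]: The receptive field on the zero-padded input at this output position is [0 5 3]. Elementwise product with the kernel and sum: 0·-1 + 5·3 + 3·-1.

0 12 -8
12 7 5
-1 23 15
1 -8 3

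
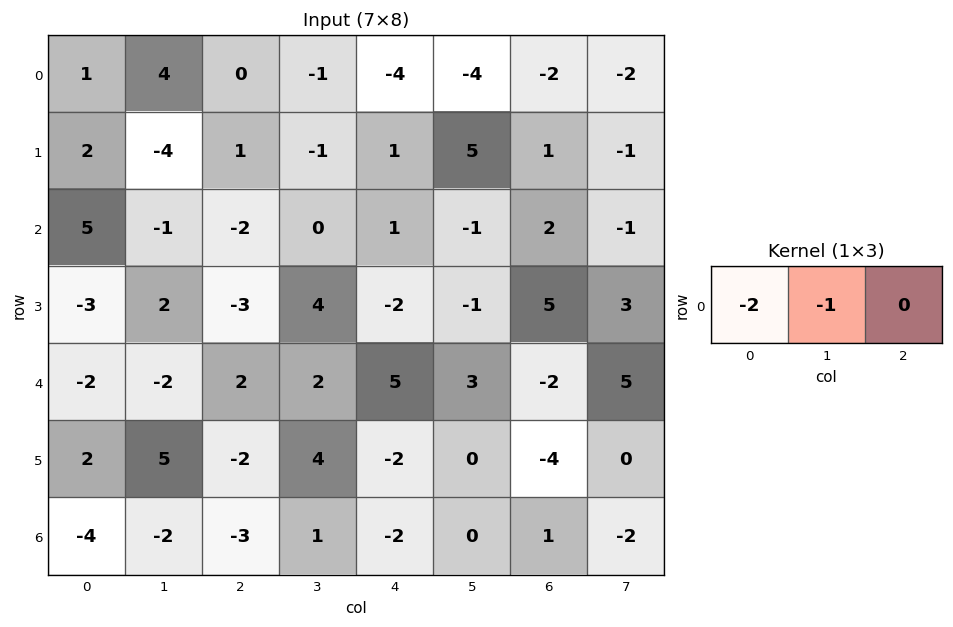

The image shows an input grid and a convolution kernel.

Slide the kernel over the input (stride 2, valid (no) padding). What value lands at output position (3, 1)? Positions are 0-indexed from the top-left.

5

The receptive field on the input at this output position is [-3 1 -2]. Elementwise product with the kernel and sum: -3·-2 + 1·-1.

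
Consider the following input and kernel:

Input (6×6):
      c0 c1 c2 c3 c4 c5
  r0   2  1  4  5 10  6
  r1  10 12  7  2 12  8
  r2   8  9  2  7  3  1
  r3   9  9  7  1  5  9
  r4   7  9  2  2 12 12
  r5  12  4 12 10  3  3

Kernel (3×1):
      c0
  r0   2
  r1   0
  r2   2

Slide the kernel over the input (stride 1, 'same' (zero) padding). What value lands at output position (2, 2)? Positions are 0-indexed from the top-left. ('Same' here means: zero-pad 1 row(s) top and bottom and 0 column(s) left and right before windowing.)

28

The receptive field on the zero-padded input at this output position is [7 / 2 / 7]. Elementwise product with the kernel and sum: 7·2 + 7·2.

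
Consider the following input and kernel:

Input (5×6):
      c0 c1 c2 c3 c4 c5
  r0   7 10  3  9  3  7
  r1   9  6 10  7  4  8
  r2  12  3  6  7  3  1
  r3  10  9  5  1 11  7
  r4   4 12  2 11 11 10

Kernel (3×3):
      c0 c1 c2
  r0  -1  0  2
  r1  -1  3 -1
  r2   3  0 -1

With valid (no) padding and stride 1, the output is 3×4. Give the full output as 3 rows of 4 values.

Output[0,0]: The receptive field on the input at this output position is [7 10 3 / 9 6 10 / 12 3 6]. Elementwise product with the kernel and sum: 7·-1 + 3·2 + 9·-1 + 6·3 + 10·-1 + 12·3 + 6·-1.

28 27 25 22
27 42 14 6
22 41 -18 43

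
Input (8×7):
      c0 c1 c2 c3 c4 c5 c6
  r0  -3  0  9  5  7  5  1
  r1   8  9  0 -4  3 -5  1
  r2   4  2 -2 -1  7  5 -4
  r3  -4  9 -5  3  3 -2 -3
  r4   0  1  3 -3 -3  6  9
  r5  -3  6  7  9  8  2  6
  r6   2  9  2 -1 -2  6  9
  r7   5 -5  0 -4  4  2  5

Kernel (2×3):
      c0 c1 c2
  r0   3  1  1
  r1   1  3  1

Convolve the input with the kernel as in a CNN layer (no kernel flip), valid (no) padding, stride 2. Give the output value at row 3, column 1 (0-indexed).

-5

The receptive field on the input at this output position is [2 -1 -2 / 0 -4 4]. Elementwise product with the kernel and sum: 2·3 + -1·1 + -2·1 + 0·1 + -4·3 + 4·1.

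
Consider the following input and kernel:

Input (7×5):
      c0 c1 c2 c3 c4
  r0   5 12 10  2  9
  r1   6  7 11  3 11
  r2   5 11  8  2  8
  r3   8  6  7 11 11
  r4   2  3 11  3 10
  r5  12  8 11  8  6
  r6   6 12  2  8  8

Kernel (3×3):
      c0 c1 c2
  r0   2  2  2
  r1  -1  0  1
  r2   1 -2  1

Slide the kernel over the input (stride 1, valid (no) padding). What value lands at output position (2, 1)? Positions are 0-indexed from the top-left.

31

The receptive field on the input at this output position is [11 8 2 / 6 7 11 / 3 11 3]. Elementwise product with the kernel and sum: 11·2 + 8·2 + 2·2 + 6·-1 + 11·1 + 3·1 + 11·-2 + 3·1.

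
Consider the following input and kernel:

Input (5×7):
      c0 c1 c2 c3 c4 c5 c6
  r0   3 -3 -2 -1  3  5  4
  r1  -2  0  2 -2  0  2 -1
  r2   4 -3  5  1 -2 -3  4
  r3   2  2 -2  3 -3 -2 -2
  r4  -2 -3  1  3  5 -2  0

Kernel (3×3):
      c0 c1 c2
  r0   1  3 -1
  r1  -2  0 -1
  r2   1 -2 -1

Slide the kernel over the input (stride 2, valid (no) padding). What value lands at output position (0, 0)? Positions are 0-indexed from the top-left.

The receptive field on the input at this output position is [3 -3 -2 / -2 0 2 / 4 -3 5]. Elementwise product with the kernel and sum: 3·1 + -3·3 + -2·-1 + -2·-2 + 2·-1 + 4·1 + -3·-2 + 5·-1.

3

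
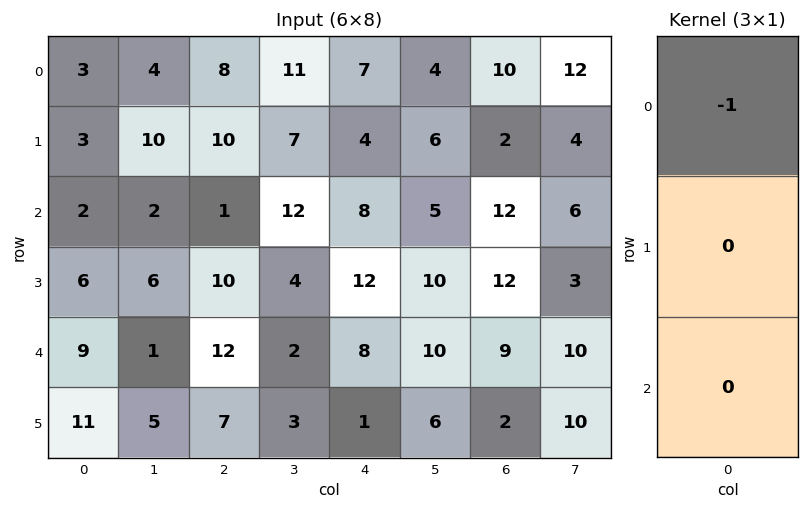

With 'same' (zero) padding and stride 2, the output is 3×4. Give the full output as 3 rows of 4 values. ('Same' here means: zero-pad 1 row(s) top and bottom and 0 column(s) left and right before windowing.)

0 0 0 0
-3 -10 -4 -2
-6 -10 -12 -12

Output[0,0]: The receptive field on the zero-padded input at this output position is [0 / 3 / 3]. Elementwise product with the kernel and sum: 0·-1.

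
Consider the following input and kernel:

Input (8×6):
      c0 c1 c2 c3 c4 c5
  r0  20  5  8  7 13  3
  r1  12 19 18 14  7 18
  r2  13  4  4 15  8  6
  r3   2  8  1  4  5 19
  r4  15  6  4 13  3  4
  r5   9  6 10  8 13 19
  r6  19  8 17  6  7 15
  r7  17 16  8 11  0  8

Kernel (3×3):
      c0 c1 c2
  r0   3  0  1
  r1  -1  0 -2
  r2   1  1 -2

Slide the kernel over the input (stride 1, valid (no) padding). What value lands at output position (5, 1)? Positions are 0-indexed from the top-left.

8

The receptive field on the input at this output position is [6 10 8 / 8 17 6 / 16 8 11]. Elementwise product with the kernel and sum: 6·3 + 8·1 + 8·-1 + 6·-2 + 16·1 + 8·1 + 11·-2.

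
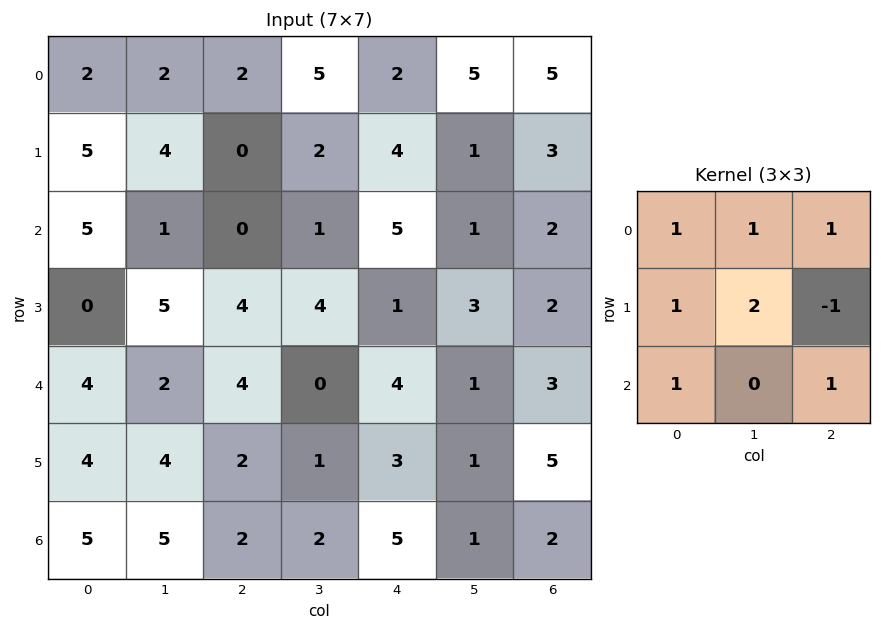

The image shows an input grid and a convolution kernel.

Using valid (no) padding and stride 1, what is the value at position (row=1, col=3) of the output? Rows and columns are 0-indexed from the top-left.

The receptive field on the input at this output position is [2 4 1 / 1 5 1 / 4 1 3]. Elementwise product with the kernel and sum: 2·1 + 4·1 + 1·1 + 1·1 + 5·2 + 1·-1 + 4·1 + 3·1.

24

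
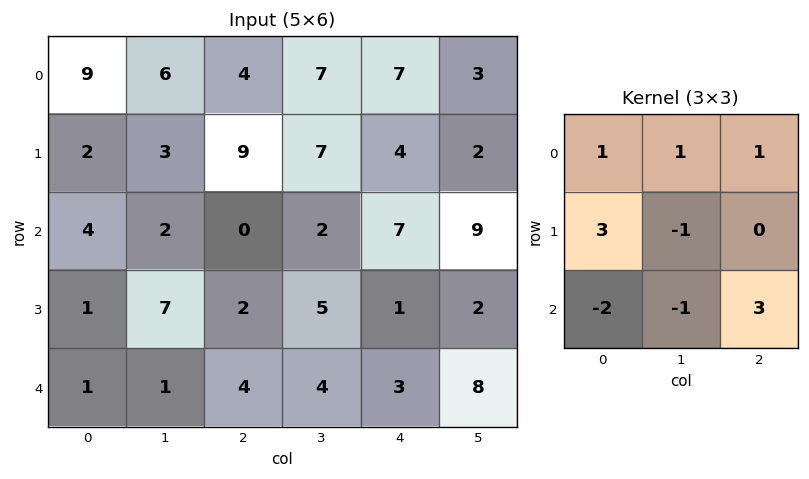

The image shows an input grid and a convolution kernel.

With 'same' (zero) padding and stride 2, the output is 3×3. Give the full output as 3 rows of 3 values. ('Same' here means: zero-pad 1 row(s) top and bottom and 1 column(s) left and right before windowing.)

-2 20 2
21 24 7
7 13 17

Output[0,0]: The receptive field on the zero-padded input at this output position is [0 0 0 / 0 9 6 / 0 2 3]. Elementwise product with the kernel and sum: 0·1 + 0·1 + 0·1 + 0·3 + 9·-1 + 0·-2 + 2·-1 + 3·3.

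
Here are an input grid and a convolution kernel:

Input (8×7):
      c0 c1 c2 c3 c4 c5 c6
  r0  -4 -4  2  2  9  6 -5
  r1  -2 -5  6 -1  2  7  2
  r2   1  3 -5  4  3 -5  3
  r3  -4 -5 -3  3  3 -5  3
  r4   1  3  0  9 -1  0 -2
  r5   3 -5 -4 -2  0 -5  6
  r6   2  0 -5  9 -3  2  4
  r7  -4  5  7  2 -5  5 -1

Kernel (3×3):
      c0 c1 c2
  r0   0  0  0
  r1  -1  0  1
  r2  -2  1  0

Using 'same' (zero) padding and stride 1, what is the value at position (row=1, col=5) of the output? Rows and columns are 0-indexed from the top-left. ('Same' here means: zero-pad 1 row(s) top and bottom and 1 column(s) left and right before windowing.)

-11

The receptive field on the zero-padded input at this output position is [9 6 -5 / 2 7 2 / 3 -5 3]. Elementwise product with the kernel and sum: 2·-1 + 2·1 + 3·-2 + -5·1.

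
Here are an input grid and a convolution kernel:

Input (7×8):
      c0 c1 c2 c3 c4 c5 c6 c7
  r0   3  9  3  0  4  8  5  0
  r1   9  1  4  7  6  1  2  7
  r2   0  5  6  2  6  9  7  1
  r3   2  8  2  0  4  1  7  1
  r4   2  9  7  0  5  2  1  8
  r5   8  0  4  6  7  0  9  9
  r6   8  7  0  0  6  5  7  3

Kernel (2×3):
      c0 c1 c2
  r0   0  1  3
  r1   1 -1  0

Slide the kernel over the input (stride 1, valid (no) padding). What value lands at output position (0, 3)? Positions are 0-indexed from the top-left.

29

The receptive field on the input at this output position is [0 4 8 / 7 6 1]. Elementwise product with the kernel and sum: 4·1 + 8·3 + 7·1 + 6·-1.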